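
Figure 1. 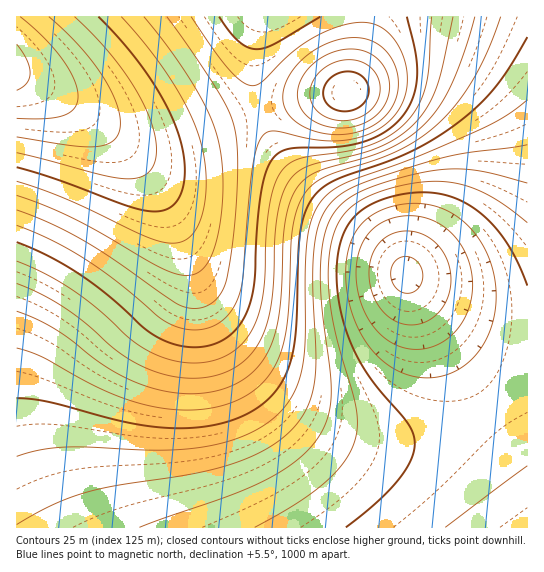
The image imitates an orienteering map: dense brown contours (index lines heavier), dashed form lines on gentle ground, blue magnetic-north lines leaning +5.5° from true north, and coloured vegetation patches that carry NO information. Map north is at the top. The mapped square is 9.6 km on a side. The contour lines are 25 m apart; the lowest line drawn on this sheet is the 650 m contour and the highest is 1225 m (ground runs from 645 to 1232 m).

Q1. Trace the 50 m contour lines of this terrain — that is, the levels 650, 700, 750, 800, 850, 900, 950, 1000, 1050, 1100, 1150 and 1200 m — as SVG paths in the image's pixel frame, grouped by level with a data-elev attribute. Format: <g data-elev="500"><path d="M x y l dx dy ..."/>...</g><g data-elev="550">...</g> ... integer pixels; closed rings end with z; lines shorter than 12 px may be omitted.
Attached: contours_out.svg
<g data-elev="650"><path d="M403 293l-5-3-4-5-3-7 0-7 2-6 4-5 5-3 5 0 7 2 5 5 3 6 1 8-2 7-4 5-7 3z"/></g><g data-elev="700"><path d="M409 349l-11-3-9-5-10-8-8-9-6-12-5-13-4-26 1-12 3-12 4-10 6-8 8-6 9-5 11-3 12-1 12 1 12 4 11 6 10 10 7 10 6 12 4 14 1 13-2 13-4 14-6 12-8 9-10 8-10 5-12 2z"/></g><g data-elev="750"><path d="M346 527l30-24 21-21 13-20 5-17-2-11-5-11-31-36-16-24-10-20-8-21-5-29-1-30 4-24 10-18 8-8 10-7 13-6 15-5 16-2 14-1 14 2 13 4 23 12 20 20 16 24 14 32"/></g><g data-elev="800"><path d="M139 527l90-31 37-16 17-10 15-11 12-11 10-13 8-20 3-24-1-21-9-71 0-45 3-17 4-14 6-10 8-10 15-10 21-8 33-10 28-5 19-1 19 1 50 13"/></g><g data-elev="850"><path d="M17 456l23-6 25-3 90 3 42-2 20-4 18-5 18-7 14-9 12-10 10-11 7-13 5-16 4-31 0-71 2-30 5-23 9-17 10-10 15-8 69-26 72-31 22-12 18-14"/></g><g data-elev="900"><path d="M17 348l26 10 41 23 26 12 23 8 22 6 28 3 26-2 22-5 20-10 11-10 9-10 7-13 5-15 5-34 4-81 5-20 7-16 9-9 9-7 73-26 23-13 19-14 19-20 17-26 15-29 13-33"/></g><g data-elev="950"><path d="M17 283l22 10 23 13 23 16 36 32 14 9 16 7 23 7 23 1 20-3 18-8 11-8 9-10 7-12 5-15 6-32 4-72 5-21 6-15 7-8 10-7 70-18 22-11 16-13 13-16 10-20 6-22 11-50"/></g><g data-elev="1000"><path d="M17 242l33 15 31 18 30 23 34 31 17 11 16 5 16 2 16-2 13-5 10-7 8-10 6-10 4-14 4-21 2-43 3-34 4-23 6-15 8-10 11-4 49-2 27-6 19-8 15-12 7-10 6-10 5-23-1-24-9-37"/><path d="M320 17l-46 27-9 4-8 1-10-2-9-6-9-10-10-14"/></g><g data-elev="1050"><path d="M17 210l33 13 35 18 96 65 10 2 11 0 9-5 7-6 5-8 4-11 7-48 4-59-3-38-4-18-11-20-26-41-27-37"/><path d="M328 134l21 0 18-5 16-11 10-13 5-18-2-18-9-16-13-11-11-4-10 0-12 1-14 4-12 6-11 9-9 9-7 11-4 11-1 9 1 8 4 8 7 7 10 6z"/></g><g data-elev="1100"><path d="M17 181l49 18 72 34 21 8 12 2 10-1 8-4 6-8 8-19 3-25-2-28-6-25-12-27-17-29-22-31-26-29"/><path d="M341 121l13-2 12-5 8-8 5-9 1-11-3-11-8-9-10-5-14-1-15 4-12 10-7 12-1 13 6 11 11 8z"/></g><g data-elev="1150"><path d="M17 153l82 21 23 5 11 0 9-3 7-4 5-7 2-12-1-16-5-19-10-20-12-20-15-21-18-20-20-20"/></g><g data-elev="1200"><path d="M17 118l29 1 18-4 10-6 3-6 1-6-4-18-12-20-18-21-24-21"/></g>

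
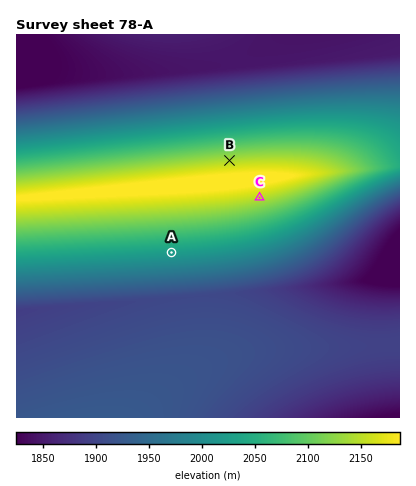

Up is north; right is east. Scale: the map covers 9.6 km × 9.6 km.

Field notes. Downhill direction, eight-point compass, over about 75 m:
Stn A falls S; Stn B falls N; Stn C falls S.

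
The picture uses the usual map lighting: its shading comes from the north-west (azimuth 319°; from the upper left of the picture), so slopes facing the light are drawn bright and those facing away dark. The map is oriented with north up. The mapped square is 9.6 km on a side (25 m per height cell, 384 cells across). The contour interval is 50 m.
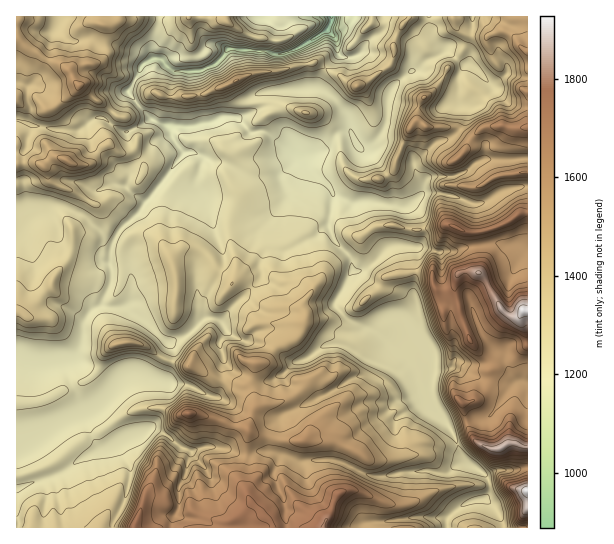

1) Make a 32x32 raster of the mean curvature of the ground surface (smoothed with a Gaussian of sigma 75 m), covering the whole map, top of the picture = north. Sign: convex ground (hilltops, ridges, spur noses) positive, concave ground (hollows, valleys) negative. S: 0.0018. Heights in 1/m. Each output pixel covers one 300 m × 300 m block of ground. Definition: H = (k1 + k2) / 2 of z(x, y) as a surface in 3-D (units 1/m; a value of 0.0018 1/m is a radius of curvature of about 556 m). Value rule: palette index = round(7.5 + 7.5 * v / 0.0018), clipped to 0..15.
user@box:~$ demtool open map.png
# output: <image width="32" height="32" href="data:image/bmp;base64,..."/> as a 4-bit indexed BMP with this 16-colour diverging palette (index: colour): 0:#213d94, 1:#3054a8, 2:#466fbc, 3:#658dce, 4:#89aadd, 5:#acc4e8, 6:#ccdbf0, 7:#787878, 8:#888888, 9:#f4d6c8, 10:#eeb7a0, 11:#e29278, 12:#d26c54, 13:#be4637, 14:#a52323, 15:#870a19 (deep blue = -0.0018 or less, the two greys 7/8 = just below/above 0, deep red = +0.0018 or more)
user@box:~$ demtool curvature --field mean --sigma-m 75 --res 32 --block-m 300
<image width="32" height="32" href="data:image/bmp;base64,Qk12AgAAAAAAAHYAAAAoAAAAIAAAACAAAAABAAQAAAAAAAACAAATCwAAEwsAABAAAAAAAAAAlD0hAKhUMAC8b0YAzo1lAN2qiQDoxKwA8NvMAHh4eACIiIgAyNb0AKC37gB4kuIAVGzSADdGvgAjI6UAGQqHAHeHiE9leHl5d4xEQ0VHuBt5iIkrmnhnqVp6hr3ccjMtVneIZ9lKaLhoS/2Yi+3E75hmd4ToSXuJdmhRMiI0ICFnmGZk2zWFZURTbbqrkz3Id3mXZVRWRbicuqh2m5H87Hd3eYYZysu2V6iIZZcjkoSYd3aMyf1zmYVal3ZlHLZ3iJiHZmJQOJeJdIqoZl+YZ3d4l2dSnKeHOsuYh3dJeHZ3dmkziexY7XAqpFd3NWh3Vmdd/7I9SCabVFh3dUj1SIm3WXU5VIO4ibZ2eHLZhYuphmdmbKR1mImma1Vi6jfdiJd3hmqVqFh4tUzIRNksWoe2h4dplmuGiKtFq2qdnSV2mHaHenaJh3d6dViJi8tXd3l2h4qZaGd2d0pUMDI0Vnhrh1mYh2h3eIWsq8fv7ZV3d1l0h3d5d3iHdohC+0W+ZUiqplh3aIh3h2Q0UoAiOVimNVpnh3mIeHaL6YOb7VOdjtdXppd3iHd3xm5VqBacaMtpqXhWiZhndpVKZY21ZXhUW0mVmZl3ZWd3dOllx5o3dTPJJEM0amjYZ5Pdh1zbiqhtZJrKZnibp0aDjSRERmZe1CX7zP9CM0SvYoy1lT92jIiicgA8//2ZqNozuFVXi5irdjarQQAD20NdSFc7S6ZVVoVolzXP+AR6XFhmfXuYWKvMd9nfVFngqKbXflmY"/>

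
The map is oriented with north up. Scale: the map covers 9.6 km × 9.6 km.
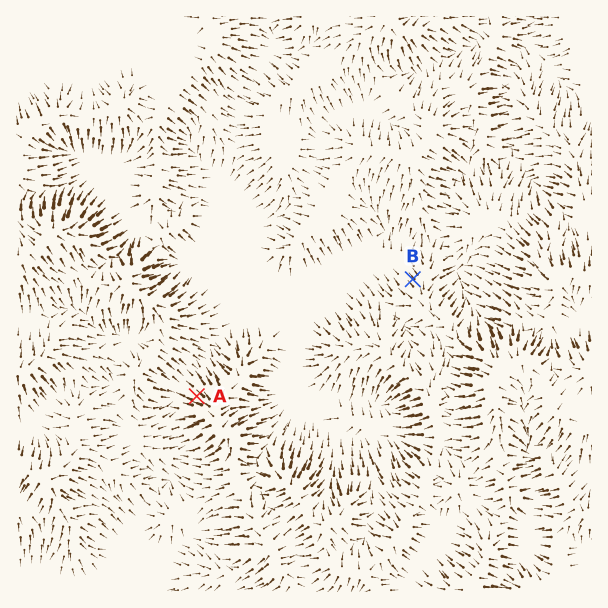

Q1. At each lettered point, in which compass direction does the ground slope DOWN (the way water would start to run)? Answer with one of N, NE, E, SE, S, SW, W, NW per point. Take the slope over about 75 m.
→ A NW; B NW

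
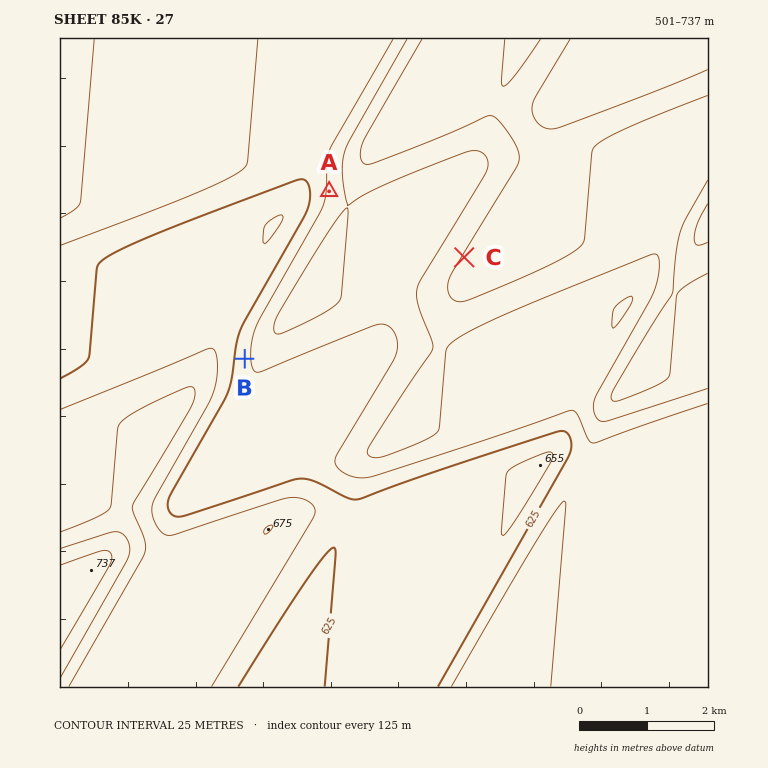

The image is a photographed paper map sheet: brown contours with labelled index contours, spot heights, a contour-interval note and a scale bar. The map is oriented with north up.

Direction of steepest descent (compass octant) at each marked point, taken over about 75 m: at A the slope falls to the E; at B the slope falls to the E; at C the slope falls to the SE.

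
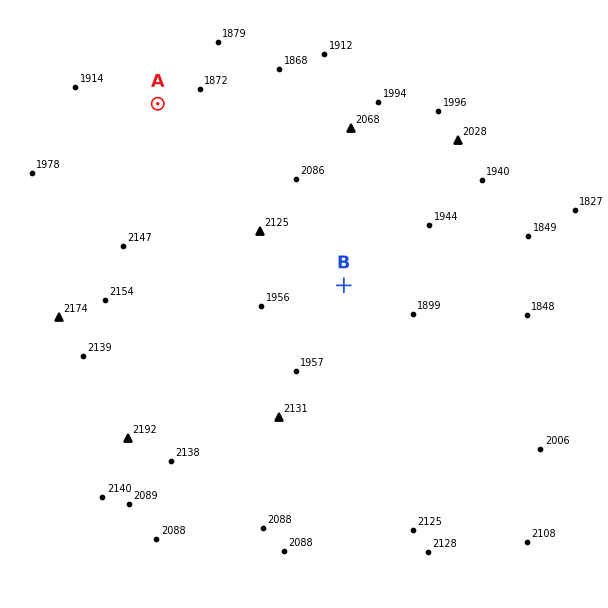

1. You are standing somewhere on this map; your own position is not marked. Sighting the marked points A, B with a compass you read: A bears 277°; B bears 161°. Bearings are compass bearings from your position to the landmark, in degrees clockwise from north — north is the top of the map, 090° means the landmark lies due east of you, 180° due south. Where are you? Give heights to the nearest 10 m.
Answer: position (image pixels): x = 287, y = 120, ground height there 1980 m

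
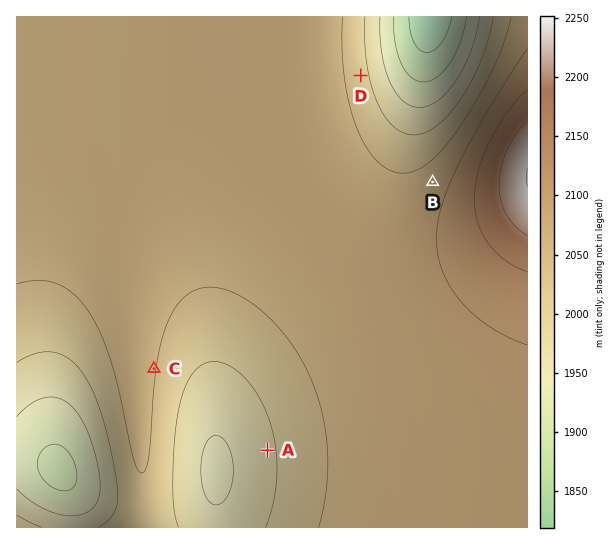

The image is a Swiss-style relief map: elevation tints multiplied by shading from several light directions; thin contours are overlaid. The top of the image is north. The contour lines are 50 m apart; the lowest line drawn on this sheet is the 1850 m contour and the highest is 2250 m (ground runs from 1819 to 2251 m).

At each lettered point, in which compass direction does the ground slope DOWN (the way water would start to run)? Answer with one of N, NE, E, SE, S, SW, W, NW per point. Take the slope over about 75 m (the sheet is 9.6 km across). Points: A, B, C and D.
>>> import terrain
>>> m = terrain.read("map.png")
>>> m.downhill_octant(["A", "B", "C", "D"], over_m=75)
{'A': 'W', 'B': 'NW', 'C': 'E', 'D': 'E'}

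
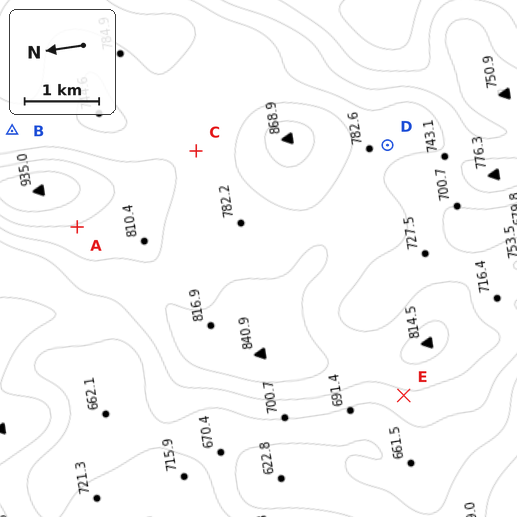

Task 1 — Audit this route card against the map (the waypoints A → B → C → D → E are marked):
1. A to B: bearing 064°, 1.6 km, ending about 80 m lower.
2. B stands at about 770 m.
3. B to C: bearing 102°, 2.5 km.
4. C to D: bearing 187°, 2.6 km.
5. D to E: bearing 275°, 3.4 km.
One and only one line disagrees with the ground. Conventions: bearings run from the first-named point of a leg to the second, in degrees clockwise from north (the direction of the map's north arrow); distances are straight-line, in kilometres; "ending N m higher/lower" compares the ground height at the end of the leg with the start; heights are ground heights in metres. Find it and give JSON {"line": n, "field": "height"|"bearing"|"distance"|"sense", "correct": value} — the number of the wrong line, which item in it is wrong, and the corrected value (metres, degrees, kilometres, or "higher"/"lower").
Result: {"line": 3, "field": "bearing", "correct": 195}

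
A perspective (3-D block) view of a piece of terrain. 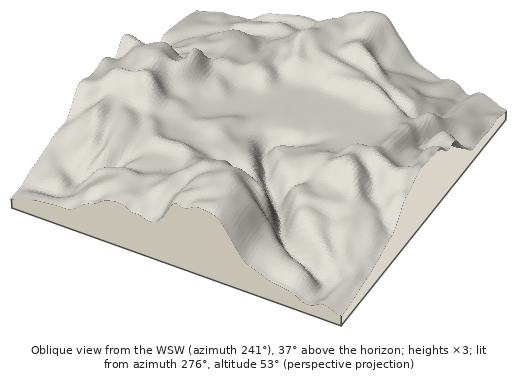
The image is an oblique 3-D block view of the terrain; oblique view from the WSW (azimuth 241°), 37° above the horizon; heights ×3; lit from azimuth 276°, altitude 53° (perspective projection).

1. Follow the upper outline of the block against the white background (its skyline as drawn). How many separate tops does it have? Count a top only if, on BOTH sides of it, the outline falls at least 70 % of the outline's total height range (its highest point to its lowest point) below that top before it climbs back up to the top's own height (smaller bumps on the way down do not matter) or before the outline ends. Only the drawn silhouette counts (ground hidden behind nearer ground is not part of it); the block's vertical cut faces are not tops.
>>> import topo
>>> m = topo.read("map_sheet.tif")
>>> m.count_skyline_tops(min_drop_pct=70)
0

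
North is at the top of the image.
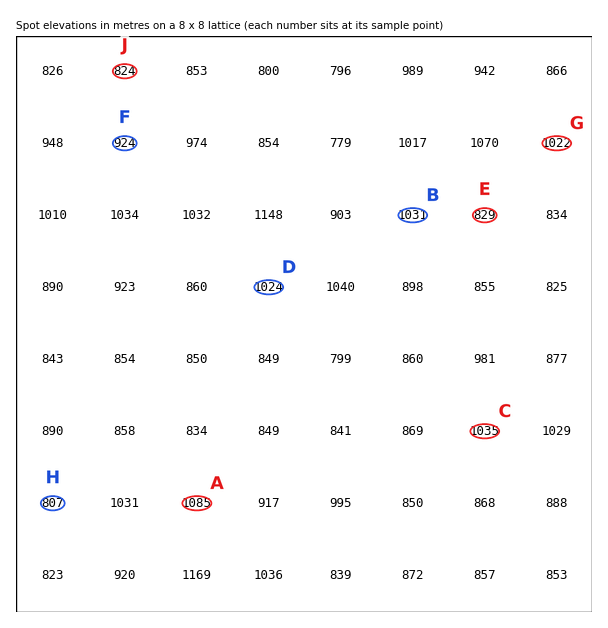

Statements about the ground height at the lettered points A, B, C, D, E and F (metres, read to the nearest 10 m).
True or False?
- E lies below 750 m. False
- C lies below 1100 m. True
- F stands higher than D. False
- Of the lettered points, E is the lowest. True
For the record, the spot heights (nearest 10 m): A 1090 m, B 1030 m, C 1030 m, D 1020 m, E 830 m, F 920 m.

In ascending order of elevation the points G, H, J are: H J G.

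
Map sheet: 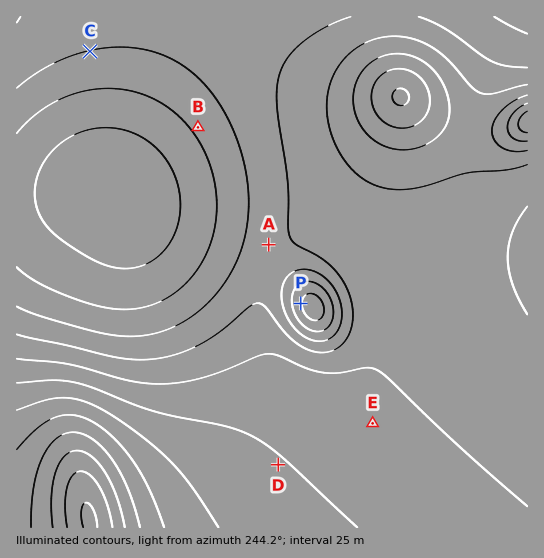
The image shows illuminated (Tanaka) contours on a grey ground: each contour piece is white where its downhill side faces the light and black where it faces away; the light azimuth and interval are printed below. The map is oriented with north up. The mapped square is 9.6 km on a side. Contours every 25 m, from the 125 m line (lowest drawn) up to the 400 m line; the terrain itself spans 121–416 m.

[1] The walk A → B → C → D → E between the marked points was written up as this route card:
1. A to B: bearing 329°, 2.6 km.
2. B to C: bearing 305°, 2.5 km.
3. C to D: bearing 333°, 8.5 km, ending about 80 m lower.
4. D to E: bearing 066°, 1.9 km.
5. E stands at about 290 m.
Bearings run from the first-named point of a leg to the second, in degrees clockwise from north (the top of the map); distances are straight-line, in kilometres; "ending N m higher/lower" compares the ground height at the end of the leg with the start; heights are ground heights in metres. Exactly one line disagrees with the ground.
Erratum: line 3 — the bearing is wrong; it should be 156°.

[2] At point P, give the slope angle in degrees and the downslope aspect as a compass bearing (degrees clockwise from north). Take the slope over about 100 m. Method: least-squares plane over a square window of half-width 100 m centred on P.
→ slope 7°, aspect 270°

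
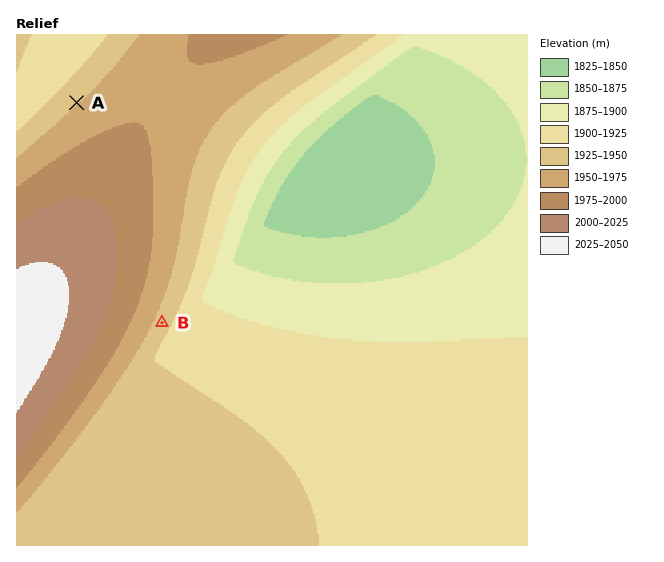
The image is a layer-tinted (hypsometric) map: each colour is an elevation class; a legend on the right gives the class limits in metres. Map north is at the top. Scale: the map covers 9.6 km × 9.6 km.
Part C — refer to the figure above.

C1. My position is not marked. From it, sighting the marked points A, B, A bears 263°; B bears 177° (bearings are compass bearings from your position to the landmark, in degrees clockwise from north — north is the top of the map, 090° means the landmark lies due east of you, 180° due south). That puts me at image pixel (150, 94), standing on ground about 1970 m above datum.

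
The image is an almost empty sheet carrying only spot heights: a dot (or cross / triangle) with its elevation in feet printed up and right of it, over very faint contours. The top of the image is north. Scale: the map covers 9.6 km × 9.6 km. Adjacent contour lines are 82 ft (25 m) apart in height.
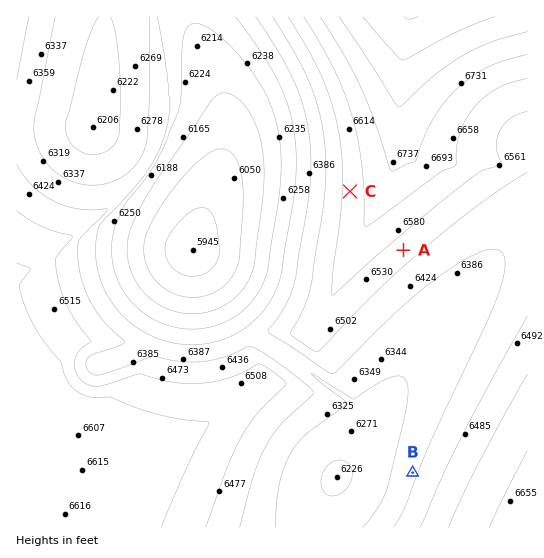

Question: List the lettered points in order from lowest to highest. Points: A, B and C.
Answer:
B A C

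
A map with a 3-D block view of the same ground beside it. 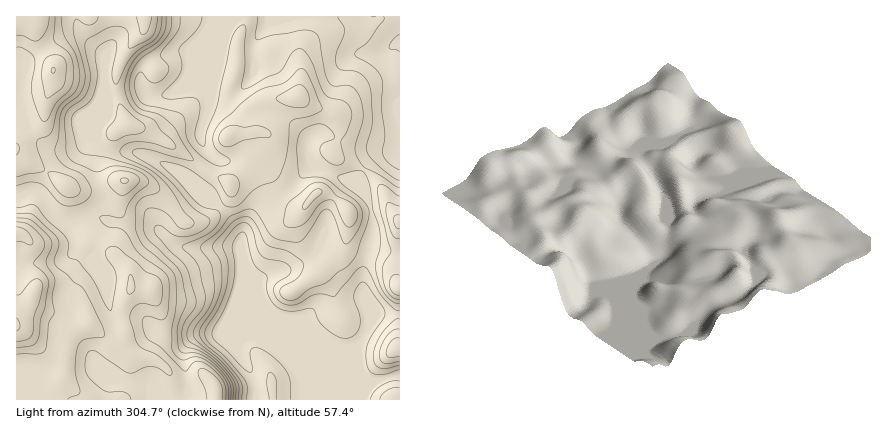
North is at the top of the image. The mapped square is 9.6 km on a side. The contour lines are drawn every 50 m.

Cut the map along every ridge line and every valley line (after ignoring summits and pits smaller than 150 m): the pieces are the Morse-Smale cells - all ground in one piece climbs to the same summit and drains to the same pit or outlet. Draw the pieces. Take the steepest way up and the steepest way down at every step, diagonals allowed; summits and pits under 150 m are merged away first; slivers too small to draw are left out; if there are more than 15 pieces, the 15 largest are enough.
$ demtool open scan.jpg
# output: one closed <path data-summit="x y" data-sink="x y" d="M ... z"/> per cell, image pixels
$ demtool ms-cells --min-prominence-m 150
<path data-summit="16 326" data-sink="400 42" d="M400 16l-285 0 0 22-11 22-2 62-4 10 0 8 12 9 34 6 44 21 28 28-18-6-14 13-16 11-6 11-10-7-38-3-14-6-32 4-10-5-20-23-8-1-14 5 0 203 384 0 0-86-22 0-8 11-5-21-2-34 9-34 1-14-7-32-6-14 6-10 8-9 26-7z"/><path data-summit="54 70" data-sink="400 42" d="M114 16l-98 0 0 180 14-4 8 1 20 23 10 5 32-4 14 6 38 3 10 7 6-11 16-11 14-13 18 6-28-28-44-21-34-6-12-9 0-8 4-10 2-62 11-22z"/><path data-summit="400 222" data-sink="400 42" d="M400 150l-22 5-12 11-6 10 11 32 2 14-1 14-9 34 0 20 7 35 8-11 22 0z"/>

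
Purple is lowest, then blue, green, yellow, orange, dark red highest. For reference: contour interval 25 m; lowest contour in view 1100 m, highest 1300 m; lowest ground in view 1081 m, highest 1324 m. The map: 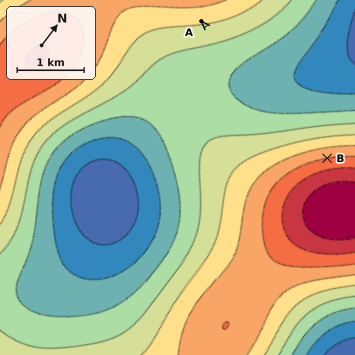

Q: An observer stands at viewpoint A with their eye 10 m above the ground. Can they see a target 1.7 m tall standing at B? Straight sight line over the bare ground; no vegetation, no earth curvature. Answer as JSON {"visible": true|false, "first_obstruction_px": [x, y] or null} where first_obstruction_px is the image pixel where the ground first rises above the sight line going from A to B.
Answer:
{"visible": true, "first_obstruction_px": null}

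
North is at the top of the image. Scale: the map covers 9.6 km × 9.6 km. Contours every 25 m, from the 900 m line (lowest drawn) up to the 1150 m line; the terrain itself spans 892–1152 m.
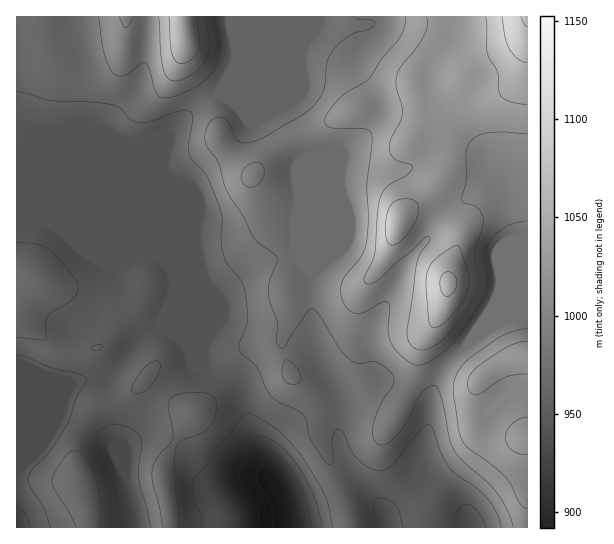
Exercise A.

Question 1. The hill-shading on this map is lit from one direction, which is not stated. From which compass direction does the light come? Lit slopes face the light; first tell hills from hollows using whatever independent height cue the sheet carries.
W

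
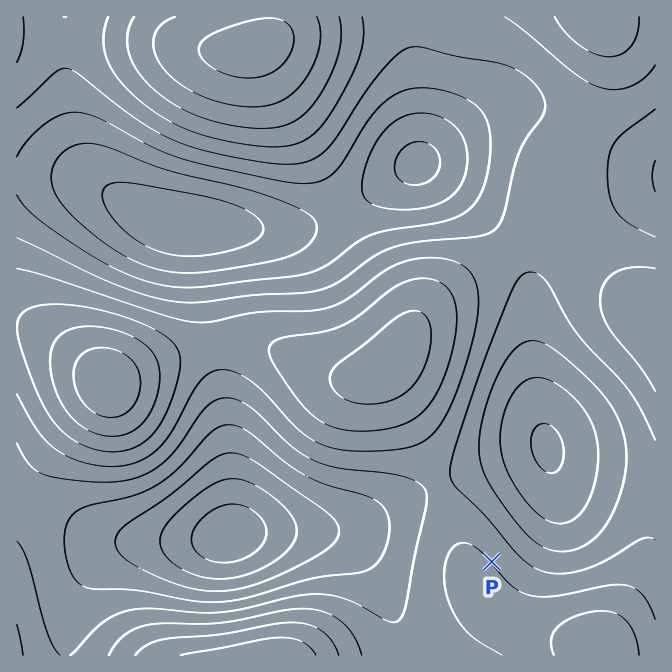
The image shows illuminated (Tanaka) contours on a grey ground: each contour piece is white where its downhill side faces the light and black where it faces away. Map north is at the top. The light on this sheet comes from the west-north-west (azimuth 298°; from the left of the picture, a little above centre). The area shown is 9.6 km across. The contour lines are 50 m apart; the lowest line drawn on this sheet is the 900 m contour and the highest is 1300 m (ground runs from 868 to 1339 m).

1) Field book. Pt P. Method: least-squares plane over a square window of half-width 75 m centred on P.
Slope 6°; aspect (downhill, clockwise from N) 50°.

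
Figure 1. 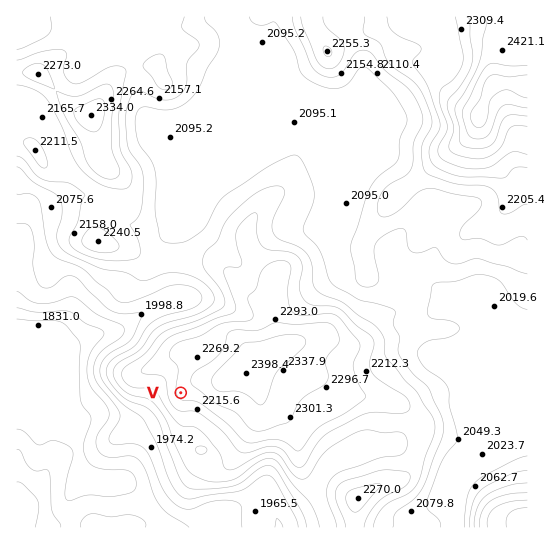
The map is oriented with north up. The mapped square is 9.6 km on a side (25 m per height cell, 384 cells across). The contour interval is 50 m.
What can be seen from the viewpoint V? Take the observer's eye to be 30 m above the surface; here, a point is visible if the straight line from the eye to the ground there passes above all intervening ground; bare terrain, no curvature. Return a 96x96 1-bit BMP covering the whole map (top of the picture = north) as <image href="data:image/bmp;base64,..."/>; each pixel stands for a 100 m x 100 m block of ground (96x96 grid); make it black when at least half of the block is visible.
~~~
<image width="96" height="96" href="data:image/bmp;base64,Qk2+BAAAAAAAAD4AAAAoAAAAYAAAAGAAAAABAAEAAAAAAIAEAAATCwAAEwsAAAIAAAAAAAAA////AAAAAAD////4AAAB/wAAAAD////4AAAADgAAAAD////wAAAADgAAAAD////wAAAADgAAAAD////wAAAABwAAAAD////wAAAABwAAAAD////wAAAAAAAAAAD////+AAAAAAAAAAD/////AAAAAAAAAAD/////gAAAAAAAAAD//////wAAAAAAAAD//////4AAAAAAAAD//////4AAAAAAAAD//P///8AAAAAAAAD/+P///8AAAAAAAAD//P///+AAAAAAAAD//////+AAAAAAAAD///////AAAAAAAAD///////gAAAAAAAD////P//gAAAAAAAD///+H//gAAAAAAAD///+H//wAAAAAAAD//A/H/wgAAAAAAAD/wAf//AAAAAAAAAD+AAf//AAAAAAAAAD4AAf//AAAAAAAAADwAAf//AAAAAAAAADAAAf//AAAAAAAAAAAAAf//gAAAAAAAAAAAAP/AAAAAAAAAAAAAAD/AAAAAAAAAAAAAAA/gAAAAAAAAAAAAAAPgAAAAAAAAAAAAAADgAAAAAAAAAAAAAAAAAAAAAAAAAAAAAAAAAAAAAAAAAAAAAAAAAAAAAAAAAAAAAAAAAAAAAAAAAAAAAAAAAAAAAAAAAAAAAAAAAAAAAAAAAAAAAAAAAAAAAAAAAAAAAAAAAAAAAAAAAD+AAAAAAAAAAAAAAD/AAAAAAAAAAAAAAD/gAAAAAAAAAAAAAD/x8AAAAAAAAAAAAD//+AAAAAAAAAAAAD///AAAAAAAAAAAAD///wAAAAAAAAAAAD///4AAAAAAAAAAADP//8AAAAAAAAAAACH//8AAAAAAAAAAACD//8AAAAAAAAAAACAD/8AAAAAAAAAAACAAAMAAIAAAAAAAACAAAMAAMAAAAAAAADAAAcAAGAAAAAAAADAAA8AAAAAAAAAAADAAA8AAAAAAAAAAADAAB+AAAAAAAAAAACAAD+AAAAAAAAAAACAAH+AAAAAAAAAAACAAP+AAAAAAAAAAACAAf+AAAAAAAAAAAAAA/+AAAAAAAAAAAAAB/+AAAAAAAAAAAAYD/+AAAAAAAAAAAC8H/CAAAAAAAAAAAD8P4AAAAAAAAAAAAD4OAAAAAAAAAAAAAD4YAAAAAAAAAAAAAD4QAAAAAAAAAAAAACAAMCAAAAAAAAAAAAAMeDAAAAAAAAAAAAAf/DAAAAAAAAAAAAA//HAAAAAAAAAAAAB//HgAAAAAAAAAAADw//gAAAAAAAAAAAHgf/4AAAAAAAAAAAHAP/+AAYAAAAAAAAPAH//AA8AAAAAAAAeAD//gB+AAAAAAAD+AD//wD+AAAAAAAD+AB//4P/AAAAAAAD8AB/x8//AAAAAAAAMAA/w///gAAAAAAAAAAfx///h8AAAAAAAAAAB///z+AAAAAAAAAAD////8AAAAAAAAAAH////4AAAAAAAAAAD////wAAAAAAAAAAAA///gAAAAAAAAAAAA///AAAAAAAAAAAAA///AAAAAAAAAAAAA///AAAAAAAAAAAAA///AAAAAAA="/>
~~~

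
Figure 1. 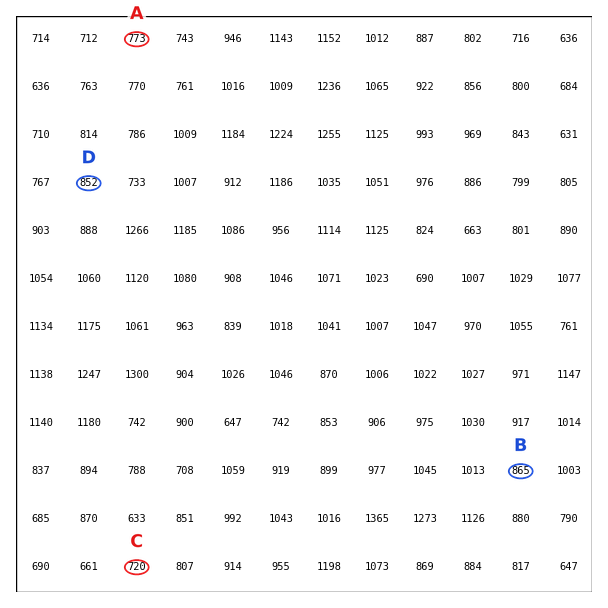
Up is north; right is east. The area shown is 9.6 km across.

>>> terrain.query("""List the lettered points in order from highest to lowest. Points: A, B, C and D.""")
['B', 'D', 'A', 'C']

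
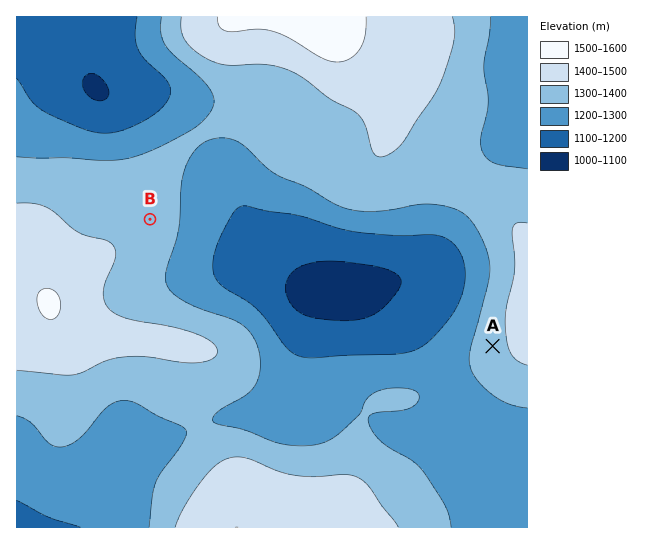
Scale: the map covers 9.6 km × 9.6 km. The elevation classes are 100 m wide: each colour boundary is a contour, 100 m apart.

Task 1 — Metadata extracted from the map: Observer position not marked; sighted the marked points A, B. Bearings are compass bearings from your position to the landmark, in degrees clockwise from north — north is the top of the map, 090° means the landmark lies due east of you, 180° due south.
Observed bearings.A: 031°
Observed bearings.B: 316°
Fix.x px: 408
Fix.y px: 487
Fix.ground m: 1360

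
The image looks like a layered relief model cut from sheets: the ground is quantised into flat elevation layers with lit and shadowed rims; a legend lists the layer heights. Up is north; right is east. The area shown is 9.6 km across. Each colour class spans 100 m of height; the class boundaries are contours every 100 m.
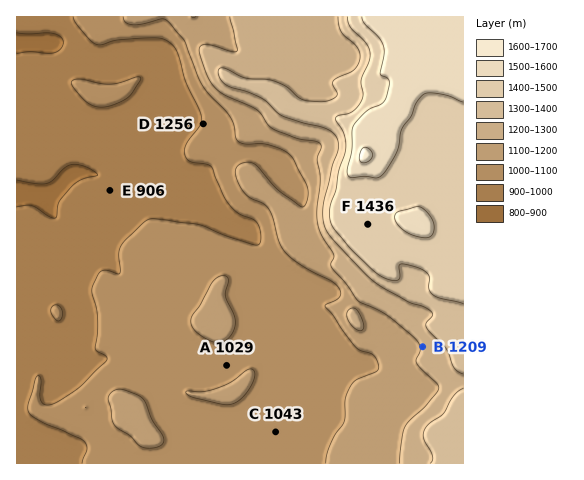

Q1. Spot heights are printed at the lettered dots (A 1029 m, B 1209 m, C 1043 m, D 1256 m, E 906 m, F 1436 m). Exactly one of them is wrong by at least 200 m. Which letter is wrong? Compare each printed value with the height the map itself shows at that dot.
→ D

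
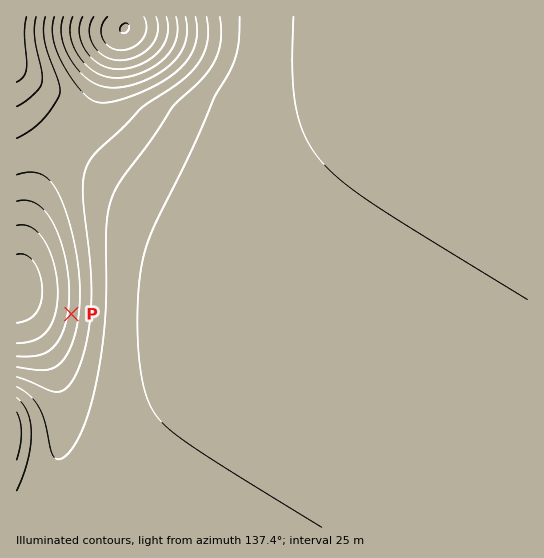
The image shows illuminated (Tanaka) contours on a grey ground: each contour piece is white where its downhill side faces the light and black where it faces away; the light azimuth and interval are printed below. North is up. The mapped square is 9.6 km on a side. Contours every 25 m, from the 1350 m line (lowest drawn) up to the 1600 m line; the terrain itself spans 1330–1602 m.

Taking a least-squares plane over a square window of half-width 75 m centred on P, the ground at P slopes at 7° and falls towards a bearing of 98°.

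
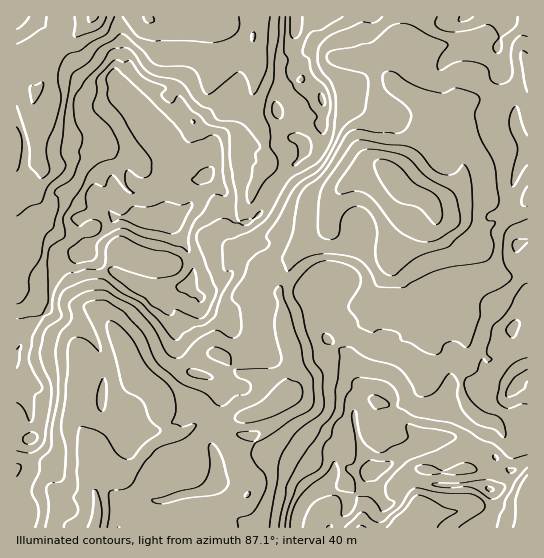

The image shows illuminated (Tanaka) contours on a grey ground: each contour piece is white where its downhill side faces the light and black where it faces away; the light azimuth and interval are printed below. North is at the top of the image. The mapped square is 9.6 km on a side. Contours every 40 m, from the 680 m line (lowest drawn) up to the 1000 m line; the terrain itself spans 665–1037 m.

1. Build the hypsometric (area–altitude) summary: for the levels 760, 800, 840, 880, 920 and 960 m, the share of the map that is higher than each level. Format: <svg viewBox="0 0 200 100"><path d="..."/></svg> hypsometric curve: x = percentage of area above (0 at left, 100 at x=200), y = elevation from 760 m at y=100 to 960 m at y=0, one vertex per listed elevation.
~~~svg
<svg viewBox="0 0 200 100"><path d="M182 100l-39-20-40-20-33-20-30-20-25-20"/></svg>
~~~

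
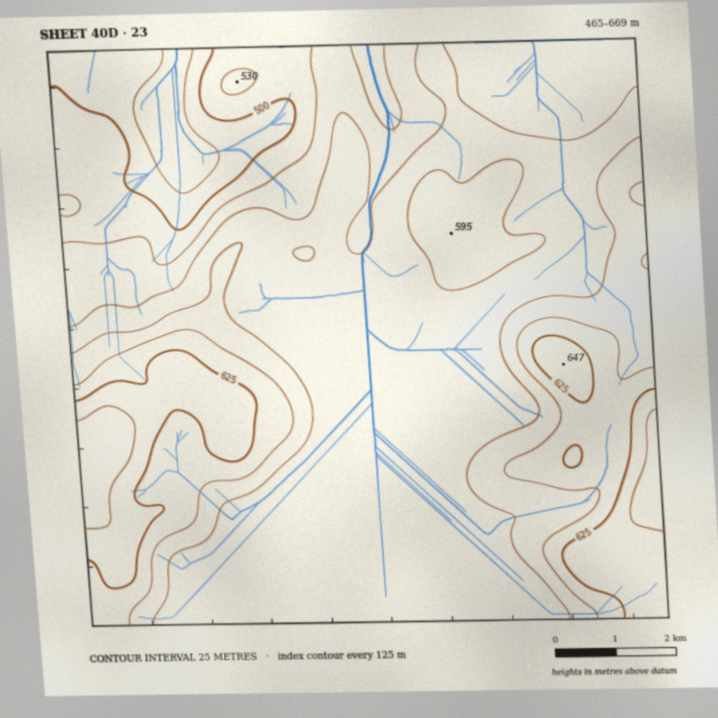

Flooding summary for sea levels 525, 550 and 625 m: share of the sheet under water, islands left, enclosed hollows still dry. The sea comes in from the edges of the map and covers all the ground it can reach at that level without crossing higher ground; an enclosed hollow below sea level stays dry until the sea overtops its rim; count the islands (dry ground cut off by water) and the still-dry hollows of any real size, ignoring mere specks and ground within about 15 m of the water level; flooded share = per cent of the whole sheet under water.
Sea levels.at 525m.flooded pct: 13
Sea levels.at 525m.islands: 0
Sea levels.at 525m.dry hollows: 0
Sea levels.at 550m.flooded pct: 25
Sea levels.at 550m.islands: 0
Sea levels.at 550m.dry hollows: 0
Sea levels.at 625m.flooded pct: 90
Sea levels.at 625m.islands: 1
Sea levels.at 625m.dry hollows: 0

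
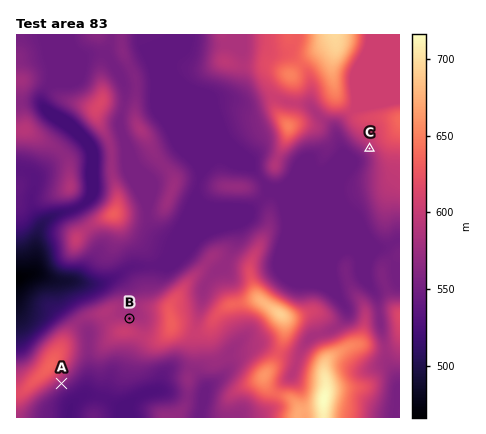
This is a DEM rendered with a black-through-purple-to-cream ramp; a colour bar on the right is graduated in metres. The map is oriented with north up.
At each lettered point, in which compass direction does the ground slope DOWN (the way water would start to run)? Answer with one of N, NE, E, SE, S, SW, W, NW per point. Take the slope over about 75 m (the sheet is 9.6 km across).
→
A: SE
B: N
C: SW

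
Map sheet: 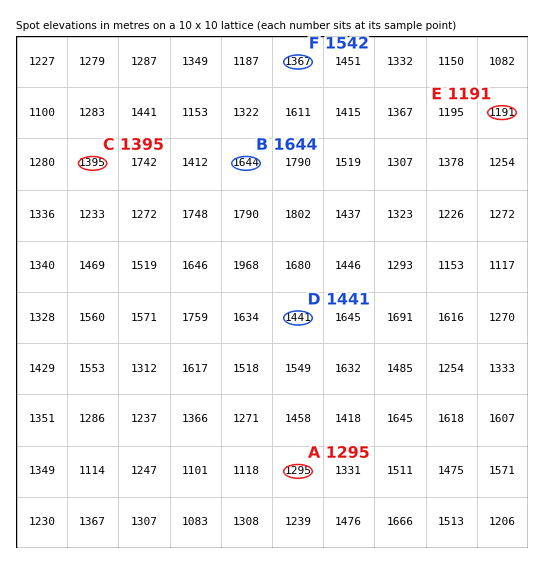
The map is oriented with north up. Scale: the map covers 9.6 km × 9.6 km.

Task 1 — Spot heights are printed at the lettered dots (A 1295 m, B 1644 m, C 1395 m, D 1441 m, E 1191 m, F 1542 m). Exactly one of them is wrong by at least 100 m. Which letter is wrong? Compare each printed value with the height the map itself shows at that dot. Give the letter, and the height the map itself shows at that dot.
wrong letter F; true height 1367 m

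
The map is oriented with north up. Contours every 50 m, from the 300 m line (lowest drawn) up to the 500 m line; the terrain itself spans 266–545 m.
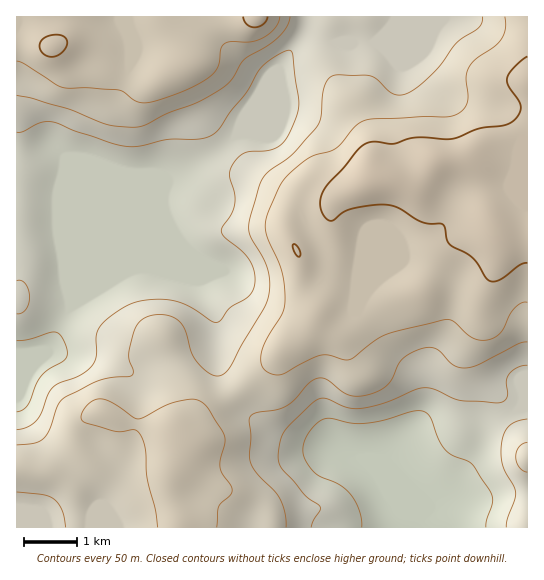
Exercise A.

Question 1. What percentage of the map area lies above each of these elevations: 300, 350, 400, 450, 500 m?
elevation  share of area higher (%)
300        93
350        70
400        53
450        32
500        8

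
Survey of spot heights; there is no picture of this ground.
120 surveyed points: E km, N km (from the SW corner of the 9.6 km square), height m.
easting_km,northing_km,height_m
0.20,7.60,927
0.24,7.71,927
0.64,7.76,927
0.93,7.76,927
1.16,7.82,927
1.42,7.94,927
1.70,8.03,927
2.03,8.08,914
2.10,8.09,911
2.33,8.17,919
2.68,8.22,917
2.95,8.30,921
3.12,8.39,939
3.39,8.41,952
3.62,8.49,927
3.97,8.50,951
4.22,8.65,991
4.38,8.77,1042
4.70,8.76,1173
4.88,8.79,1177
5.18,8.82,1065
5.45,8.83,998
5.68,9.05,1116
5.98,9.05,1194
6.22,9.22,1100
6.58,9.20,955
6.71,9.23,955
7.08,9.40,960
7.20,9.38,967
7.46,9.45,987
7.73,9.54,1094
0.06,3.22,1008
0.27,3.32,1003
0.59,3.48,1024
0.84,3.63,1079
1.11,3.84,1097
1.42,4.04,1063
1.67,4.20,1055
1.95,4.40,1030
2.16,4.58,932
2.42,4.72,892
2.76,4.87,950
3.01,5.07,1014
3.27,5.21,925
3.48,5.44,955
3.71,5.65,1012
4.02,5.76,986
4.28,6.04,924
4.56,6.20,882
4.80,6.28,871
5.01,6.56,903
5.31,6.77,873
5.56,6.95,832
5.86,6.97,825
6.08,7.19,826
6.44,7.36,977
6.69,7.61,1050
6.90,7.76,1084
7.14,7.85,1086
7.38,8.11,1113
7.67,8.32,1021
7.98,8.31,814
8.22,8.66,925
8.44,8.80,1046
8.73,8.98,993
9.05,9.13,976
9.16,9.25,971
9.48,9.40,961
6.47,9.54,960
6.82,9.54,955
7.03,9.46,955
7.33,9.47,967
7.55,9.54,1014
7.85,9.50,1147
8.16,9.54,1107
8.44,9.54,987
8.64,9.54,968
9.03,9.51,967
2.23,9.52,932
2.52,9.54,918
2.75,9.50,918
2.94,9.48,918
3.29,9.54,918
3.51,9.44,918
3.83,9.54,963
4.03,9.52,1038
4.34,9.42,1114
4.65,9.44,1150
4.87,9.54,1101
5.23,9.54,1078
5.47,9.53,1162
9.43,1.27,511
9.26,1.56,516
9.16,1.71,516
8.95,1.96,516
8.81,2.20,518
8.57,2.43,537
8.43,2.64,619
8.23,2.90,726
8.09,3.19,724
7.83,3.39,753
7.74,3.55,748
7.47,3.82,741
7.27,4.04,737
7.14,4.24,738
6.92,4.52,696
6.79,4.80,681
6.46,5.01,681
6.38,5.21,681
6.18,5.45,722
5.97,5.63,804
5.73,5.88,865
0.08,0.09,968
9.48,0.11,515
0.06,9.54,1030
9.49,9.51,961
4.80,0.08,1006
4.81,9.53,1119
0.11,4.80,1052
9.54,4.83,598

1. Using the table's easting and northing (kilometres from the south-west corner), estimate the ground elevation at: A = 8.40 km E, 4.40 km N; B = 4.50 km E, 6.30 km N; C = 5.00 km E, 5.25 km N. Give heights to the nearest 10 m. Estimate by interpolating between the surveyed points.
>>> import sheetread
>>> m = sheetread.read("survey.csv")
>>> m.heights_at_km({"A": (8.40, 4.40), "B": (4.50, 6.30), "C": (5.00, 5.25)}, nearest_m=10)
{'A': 730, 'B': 880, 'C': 900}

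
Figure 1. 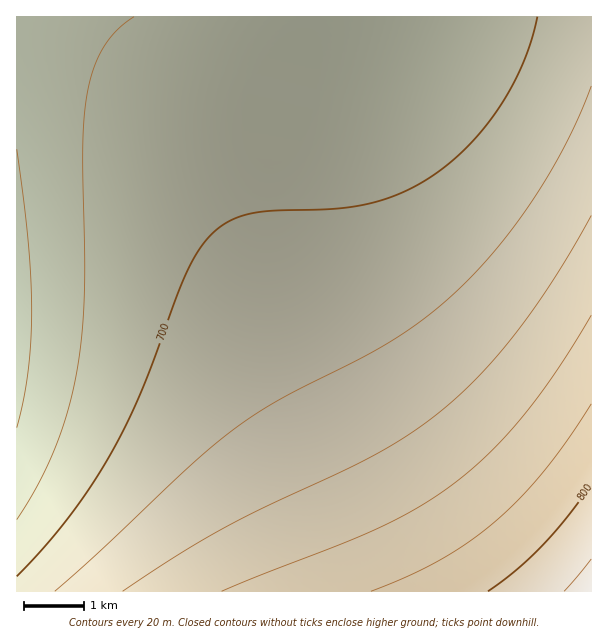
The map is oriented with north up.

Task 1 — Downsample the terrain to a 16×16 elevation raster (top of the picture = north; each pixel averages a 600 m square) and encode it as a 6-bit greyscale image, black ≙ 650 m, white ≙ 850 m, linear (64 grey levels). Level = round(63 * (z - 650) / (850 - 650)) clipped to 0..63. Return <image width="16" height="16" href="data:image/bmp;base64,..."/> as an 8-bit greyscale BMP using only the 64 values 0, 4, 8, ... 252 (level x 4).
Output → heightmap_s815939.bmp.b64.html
<image width="16" height="16" href="data:image/bmp;base64,Qk02BQAAAAAAADYEAAAoAAAAEAAAABAAAAABAAgAAAAAAAABAAATCwAAEwsAAAABAAAAAAAAAAAAAAEBAQACAgIAAwMDAAQEBAAFBQUABgYGAAcHBwAICAgACQkJAAoKCgALCwsADAwMAA0NDQAODg4ADw8PABAQEAAREREAEhISABMTEwAUFBQAFRUVABYWFgAXFxcAGBgYABkZGQAaGhoAGxsbABwcHAAdHR0AHh4eAB8fHwAgICAAISEhACIiIgAjIyMAJCQkACUlJQAmJiYAJycnACgoKAApKSkAKioqACsrKwAsLCwALS0tAC4uLgAvLy8AMDAwADExMQAyMjIAMzMzADQ0NAA1NTUANjY2ADc3NwA4ODgAOTk5ADo6OgA7OzsAPDw8AD09PQA+Pj4APz8/AEBAQABBQUEAQkJCAENDQwBEREQARUVFAEZGRgBHR0cASEhIAElJSQBKSkoAS0tLAExMTABNTU0ATk5OAE9PTwBQUFAAUVFRAFJSUgBTU1MAVFRUAFVVVQBWVlYAV1dXAFhYWABZWVkAWlpaAFtbWwBcXFwAXV1dAF5eXgBfX18AYGBgAGFhYQBiYmIAY2NjAGRkZABlZWUAZmZmAGdnZwBoaGgAaWlpAGpqagBra2sAbGxsAG1tbQBubm4Ab29vAHBwcABxcXEAcnJyAHNzcwB0dHQAdXV1AHZ2dgB3d3cAeHh4AHl5eQB6enoAe3t7AHx8fAB9fX0Afn5+AH9/fwCAgIAAgYGBAIKCggCDg4MAhISEAIWFhQCGhoYAh4eHAIiIiACJiYkAioqKAIuLiwCMjIwAjY2NAI6OjgCPj48AkJCQAJGRkQCSkpIAk5OTAJSUlACVlZUAlpaWAJeXlwCYmJgAmZmZAJqamgCbm5sAnJycAJ2dnQCenp4An5+fAKCgoAChoaEAoqKiAKOjowCkpKQApaWlAKampgCnp6cAqKioAKmpqQCqqqoAq6urAKysrACtra0Arq6uAK+vrwCwsLAAsbGxALKysgCzs7MAtLS0ALW1tQC2trYAt7e3ALi4uAC5ubkAurq6ALu7uwC8vLwAvb29AL6+vgC/v78AwMDAAMHBwQDCwsIAw8PDAMTExADFxcUAxsbGAMfHxwDIyMgAycnJAMrKygDLy8sAzMzMAM3NzQDOzs4Az8/PANDQ0ADR0dEA0tLSANPT0wDU1NQA1dXVANbW1gDX19cA2NjYANnZ2QDa2toA29vbANzc3ADd3d0A3t7eAN/f3wDg4OAA4eHhAOLi4gDj4+MA5OTkAOXl5QDm5uYA5+fnAOjo6ADp6ekA6urqAOvr6wDs7OwA7e3tAO7u7gDv7+8A8PDwAPHx8QDy8vIA8/PzAPT09AD19fUA9vb2APf39wD4+PgA+fn5APr6+gD7+/sA/Pz8AP39/QD+/v4A////AEhYZHB4gIiQlJigqLC8yNQ4SFRgbHR4gISMkJigrLjIKDxIVGBobHR4fISMlKCsvCAwQExUXGRobHR4gIiUoLAYKDhEUFRcYGRobHR8iJSkFCQ0QEhQVFhcYGRsdHyImBAgMDxETFBQVFhcYGh0gJAMIDA4QEhITFBQVFhgbHiEECAsOEBEREhITFBUWGRsfBAgLDg8QERERERITFBcZHQQICw0PDxAQEBAQERMVFxsFCAsNDg8PDw8PDxARExUZBQgLDQ0ODg4ODg4OEBEUFwUICwwNDQ0NDAwNDQ4QEhUGCAoLDAwMDAsLCwwNDxEUBQgJCgsLCwoKCgoLDA4QEw="/>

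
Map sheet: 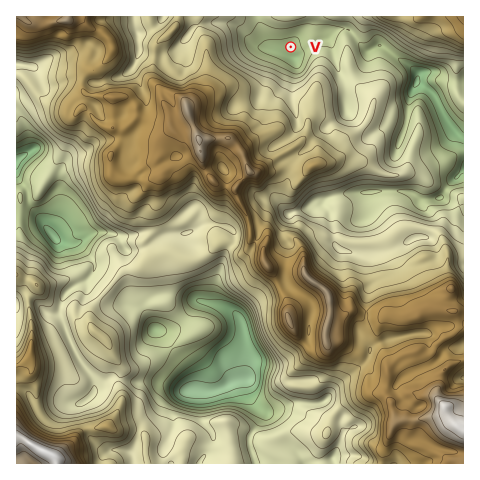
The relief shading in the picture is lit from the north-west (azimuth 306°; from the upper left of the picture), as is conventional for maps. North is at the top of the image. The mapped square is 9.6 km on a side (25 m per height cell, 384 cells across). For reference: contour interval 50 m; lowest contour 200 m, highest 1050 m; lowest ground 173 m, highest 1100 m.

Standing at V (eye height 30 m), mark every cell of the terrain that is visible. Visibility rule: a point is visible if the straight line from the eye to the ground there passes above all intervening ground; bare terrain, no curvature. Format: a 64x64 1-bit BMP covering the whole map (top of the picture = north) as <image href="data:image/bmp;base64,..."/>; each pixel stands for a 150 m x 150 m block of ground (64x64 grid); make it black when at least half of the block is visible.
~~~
<image width="64" height="64" href="data:image/bmp;base64,Qk0+AgAAAAAAAD4AAAAoAAAAQAAAAEAAAAABAAEAAAAAAAACAAATCwAAEwsAAAIAAAAAAAAA////AAAAAAAAAAAAAAAAAAAAAAAAAAAAAAAAAAAAAAAAAAAAAAAAAAAAAAAAAAAAAAAAAAAAAAAAAAAAAAAAAAAAAAAAAAAAAAAAAAAAAAAAAAAAAAAAAAAAAAAAAAAAAAAAAAAAAAAAAAAAAAAAAAAAAAAAAAAAAAAAAAAAAAAAAAAAAAAAAAAAAAAAAAAAAAAAAAAAAAAAAAAAAAAAAAAAAAAAAAAAAAAAAAAAAAAAAAAAAAAAAAAAAAAAAAAAAAAAAAAAAAAAAAAAAAAAAAAAAAAAAAAAAAAAAAAAAAAAAAAAAAAAAAAAAAAAAAAAAAAAAAAAAAAAAAAAAAAAAAAAAAAAAAAAAAAAAAAAAAAAAAAAAAAAAAAAAAAAAAAAAAAAAAAAAAAAAAAAAAAAAAAAAAAAAAAAAAAAAAAAAAAAAAAAAAAAAAAAAAAAAAAAAAAAAAAAAAAAAAAAAAAAAAAAAAAAAAAAAAAAAAAAAAAAAAAAAAAAAAAAAAAAAAAAAAAAAAAAAAAAAAAAAAAAAAAAAAAAAAAAAAAAAAAAAAAAAAAAAAAAAAAAAAAAAAAAAAAAAAfAAAAAAAAA7+AAAAAAAAP/4AAAAAAAB//gAAAAAAAP/+AAAAAAAA//8AAAAAAAD//yAAMAAAAP/8YB7wAAAA//wgP/AAAAB//g38cAAAE/z//8wQ=="/>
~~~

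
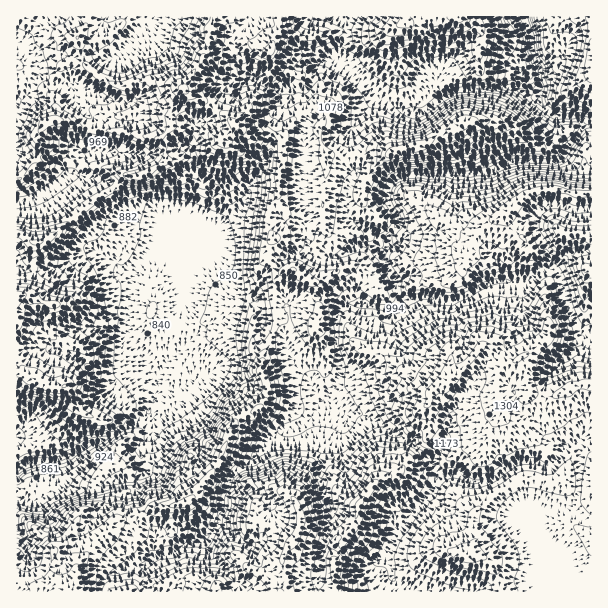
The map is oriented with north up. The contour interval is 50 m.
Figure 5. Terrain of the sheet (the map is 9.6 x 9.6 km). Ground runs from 500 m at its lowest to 1620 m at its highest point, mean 1100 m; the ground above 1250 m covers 20.8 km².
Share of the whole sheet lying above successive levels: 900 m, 82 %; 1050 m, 61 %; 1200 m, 33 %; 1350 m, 8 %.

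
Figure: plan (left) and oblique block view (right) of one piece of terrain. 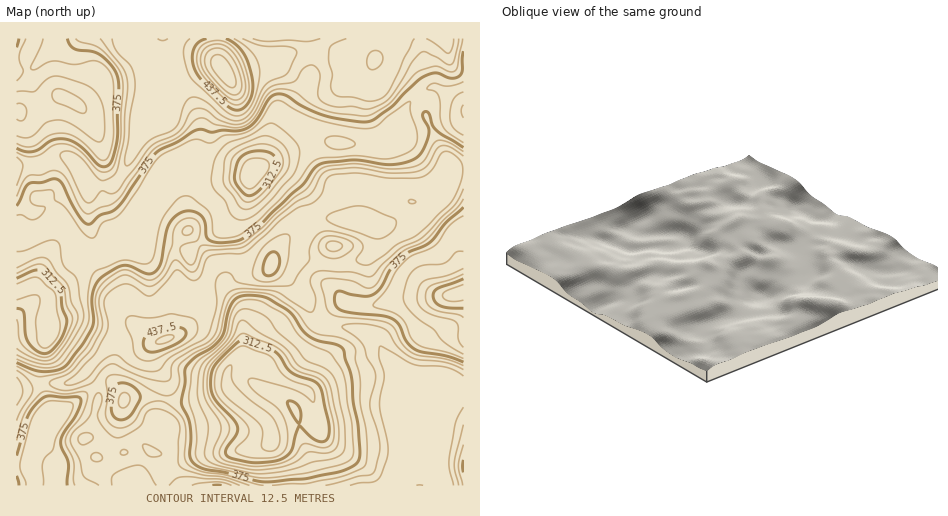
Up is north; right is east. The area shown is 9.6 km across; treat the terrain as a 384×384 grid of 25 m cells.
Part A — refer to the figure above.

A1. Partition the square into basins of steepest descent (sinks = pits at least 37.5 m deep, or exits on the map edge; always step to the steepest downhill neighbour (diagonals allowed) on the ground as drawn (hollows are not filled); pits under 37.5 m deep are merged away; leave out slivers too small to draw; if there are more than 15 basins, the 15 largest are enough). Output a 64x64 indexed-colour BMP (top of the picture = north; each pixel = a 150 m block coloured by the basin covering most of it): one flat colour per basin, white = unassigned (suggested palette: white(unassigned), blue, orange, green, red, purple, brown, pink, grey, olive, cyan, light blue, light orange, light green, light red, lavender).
<image width="64" height="64" href="data:image/bmp;base64,Qk12CAAAAAAAAHYAAAAoAAAAQAAAAEAAAAABAAQAAAAAAAAIAAATCwAAEwsAABAAAAAAAAAA////ALR3HwAOf/8ALKAsACgn1gC9Z5QAS1aMAMJ34wB/f38AIr28AM++FwDox64AeLv/AIrfmACWmP8A1bDFAGZmZmZmZmZiIiIiIiIiIiIiIiIiIiIiIiIiIiIiIid3ZmZmZmZmYiIiIiIiIiIiIiIiIiIiIiIiIiIiIiIid3dmZmZmZmIiIiIiIiIiIiIiIiIiIiIiIiIiIiIiInd3d2ZmZmZmIiIiIiIiIiIiIiIiIiIiIiIiIiIiIid3d3d3ZmZmZmYiIiIiIiIiIiIiIiIiIiIiIiIiIiIiInd3d3dmZmZmYiIiIiIiIiIiIiIiIiIiIiIiIiIiIiInd3d3d2ZmZmZmIiIiIiIiIiIiIiIiIiIiIiIiIiIiIid3d3d3ZmZmZmZiIiIiIiIiIiIiIiIiIiIiIiIiIiIiJ3d3d3dmZmZmZmIiIiIiIiIiIiIiIiIiIiIiIiIiIiInd3d3d2ZmZmZmYiIiIiIiIiIiIiIiIiIiIiIiIiIiIid3d3d3ZmZmZmZiIiIiIiIiIiIiIiIiIiIiIiIiIiIid3d3d3dmZmZmZmIiIiIiIiIiIiIiIiIiIiIiIiIiIiJ3d3d3d2ZmZmZmZiIiIiIiIiIiIiIiIiIiIiIiIiIiIid3d3d3ZmZmZmZmIiIiIiIiIiIiIiIiIiIiIiIiIiIiJ3d3d3NVVWZmZmIiIiIiIiIiIiIiIiIiIiIiIiIiIiIid3d3c1VVVVVWIiIiIiIiIiIiIiIiIiIiIiIiIiIiIiMzMzMzVVVVVVUiIiIiIiIiIiIiIiIiIiIiIiIiIiIiIzMzMzNVVVVVVVIiIiIiIiIiIiIiIiIiIiIiIiIiIiIzMzMzM1VVVVVVVSIiIiIiIiIiIiIiIiIiIiIiIiIiIzMzMzMzVVVVVVVVUiIiIiIiIiIiIiIiIiIiIiIiIiIzMzMzMzNVVVVVVVVVIiIiIiIiIiIiIiIiIiIiIiIiIjMzMzMzM1VVVVVVVVVSIhEREiIiIiIiIiIiIiIiIiIjMzMzMzMzVVVVVVVVVVUhERERIiIiIiIiIiIiIiIiMzMzMzMzMzNVVVVVVVVVVVERERESIiIiIiIiIiIjMzMzMzMzMzMzM1VVVVVVVVVVEREREREiIiIiIiIiIiMzMzMzMzMzMzMzVVVVVVVVVVERERERERIiIiIiIiIiMzMzMzMzMzMzMzNVVVVVVVVVUREREREREiIiIiIiIiMzMzMzMzMzMzMzM1VVVVVVVVURERERERESIiIiIiIiIzMzMzMzMzMzMzMzVVVVVVVVVRERERERERIiIiIiIiIzMzMzMzMzMzMzMzNVVVVVVVVREREREREREiIiIiIiIzMzMzMzMzMzMzMzM1VVVVVVVRERERERERERIiIiIiMzMzMzMzMzMzMzMzMzVVVVVVVVEREREREREREiIhERMzMzMzMzMzMzMzMzMzNVVVVVVVERERERERERERERERETMzIiIiIiMzMzMzMzM1VVVVVVURERERERERERERERERIiIiIiIiIjMzMzMzMzVVVVVVVRERERERERERERERERESIiIiIiIiIzMzMzMzNVVVVVVVEREREREREREREREREREiIiIiIiIjMzMzMzM1VVVVVVURERERERERERERERERERIiIiIiIjMzMzMzMzVVVVVVURERERERERERERERERERESIiIiIhETMzMzMzNVVVVVVRERERERERERERERERERERERERERERETMzMzM1URVVVVEREREREREREREREREREREREREREREREzMzMzEREVVVURERERERERERERERERERERERERERERETEzMzMREREVVREREREREREREREREREREREREREREREREREzMxEREREVERERERERERERERERERERERERERERERERERMzERERERFERBEREREREREREREREREREREREREREREREzMREREREUREQRERERERERERERERERERERERERERERERMxEREREUREREERERERERERERERERERERERERERERERERREQREUREREQRERERERERERERERERERERERERERERERFERERERERERBEREREREREREREREREREREREREREREREUREREREREREQRERERERERERERERERERERERERERERERRERERERERERBERERERERERERERERERERERERERERERFEREREREREREQREREREREREREREREREREREREREREREURERERERERERBERERERERERERERERERERERERERERERREREREREREREQRERERERERERERERERERERERERERERFERERERERERERBEREREREREREREREREREREREREREREUREREREREREREQRERERERERERERERERERERERERERERRERERERERERERCERERERERERERERERERERERERERERFEREREREREREREIhEREREREREREREREREREREREREREUREREREREREREQiIRERERERERERERERERERERERERERREREREREREREQiIiERERERERERERERERERERERERERFEREREREREREQiIiIiEREiIREREREREREREREREREREUREREREREREQiIiIiIiIiIiIhERERERERIhERERERERREREREREREQiIiIiIiIiIiIiIhERERESIiIRERERERFEREREREREQiIiIiIiIiIiIiIiIiIRIiIiIiEREREREURERERERERCIiIiIiIiIiIiIiIiIiIiIiIiIRERERER"/>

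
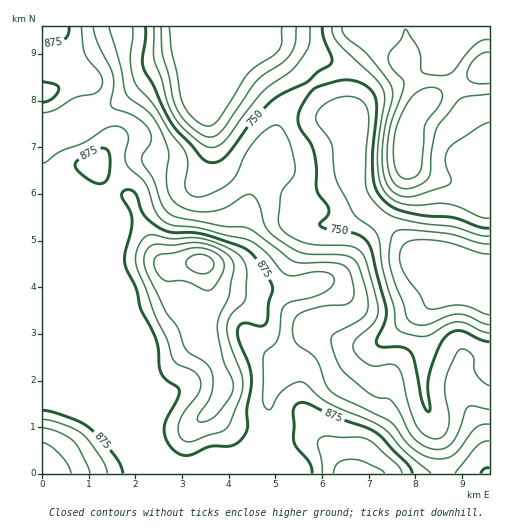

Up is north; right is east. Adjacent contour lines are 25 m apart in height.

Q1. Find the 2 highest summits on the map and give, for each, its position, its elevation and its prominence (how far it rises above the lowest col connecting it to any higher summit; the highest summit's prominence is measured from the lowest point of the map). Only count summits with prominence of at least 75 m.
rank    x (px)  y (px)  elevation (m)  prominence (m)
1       201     263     988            332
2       408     147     875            124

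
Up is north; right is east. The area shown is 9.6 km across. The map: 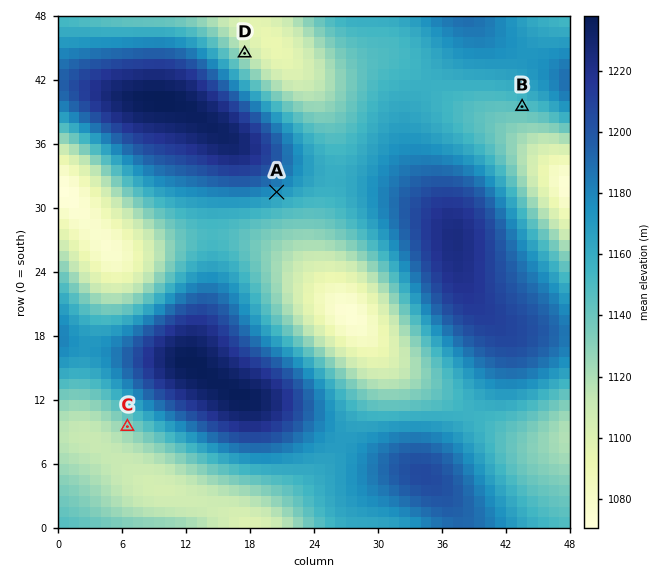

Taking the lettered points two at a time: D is lower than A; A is higher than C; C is lower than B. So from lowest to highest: D C B A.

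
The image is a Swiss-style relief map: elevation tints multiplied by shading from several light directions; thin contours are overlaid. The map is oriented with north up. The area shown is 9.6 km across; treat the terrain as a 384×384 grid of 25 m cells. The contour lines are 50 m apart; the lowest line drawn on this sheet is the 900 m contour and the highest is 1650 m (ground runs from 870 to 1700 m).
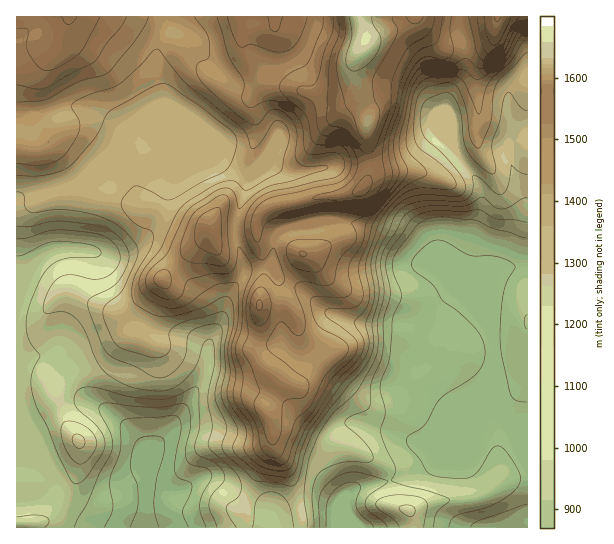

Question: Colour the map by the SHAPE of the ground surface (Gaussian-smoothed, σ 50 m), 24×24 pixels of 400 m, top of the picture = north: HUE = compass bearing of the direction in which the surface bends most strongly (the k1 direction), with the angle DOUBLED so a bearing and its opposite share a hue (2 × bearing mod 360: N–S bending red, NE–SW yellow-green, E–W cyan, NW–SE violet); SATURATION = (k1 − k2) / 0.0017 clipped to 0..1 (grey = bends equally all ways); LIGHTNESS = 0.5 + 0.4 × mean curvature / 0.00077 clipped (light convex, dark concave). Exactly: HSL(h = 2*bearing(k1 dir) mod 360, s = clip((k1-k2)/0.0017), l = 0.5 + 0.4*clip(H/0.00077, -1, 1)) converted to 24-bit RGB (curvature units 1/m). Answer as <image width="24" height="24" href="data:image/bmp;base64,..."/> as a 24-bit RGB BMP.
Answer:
<image width="24" height="24" href="data:image/bmp;base64,Qk32BgAAAAAAADYAAAAoAAAAGAAAABgAAAABABgAAAAAAMAGAAATCwAAEwsAAAAAAAAAAAAAgoffsn7FnXZ8cYeEfZOTYV2PUleOeoqcckiWmLuAprSPYm+MWUt38fjOGxVkf1GGqCBjL95X0e+wfE2Sg0FIhG84T3c5Un5Wd4ZjaoJku21qWKJaa4+PemGOT2KLhpNaOXWcxbKnvE5ggk04ZXs2w+5mUCVaHFdZSOiqceSzzX2gwlbikHfYsovcwZfUVmWqj3iBdF5/w1VCsMhdQXNWUlt+SlGFw2WBP2clWUkXfEEl0UIwku5tGMSbw0W7U0CANa4rM9gqYn4+cWFHfHVXZnRdp5F5iGWggH9/aDh406SE0dy6XZy7N05zS192ekip4pjcYWXck47j5bne5PbVJFFyOEuSjZHKndPTYICdf1V5gHd+f39+dn9/iZN0g258gHCAQjiHv/DQ1bHOszOjbzlkWXJHJlhUq51nhGdNTSQi7/J64MWny0M4CEQ4cphWmXtNek1UbWt9eYJ9foCAfYCAhoZ6gHyAdk+Ceb5/b704fEEkbRwqhFhHj4RPG2JDRJeOoDKGc6TIwvfHtkFp7aeiLnKJKWlPc7x6UV6mc22Hgn2Cen99foB+gXp+g314WFGQmLuMpleCoT+JjGesmYu7p568hba1BVVfYVfE1sqcu4hEbX294LjA0GakMHdqQLI6Pz9fdnOAhn2BgoB7d4F5eXaAi316VI2Sno9od2J+oVeXoHFfgoNcnqlupa2NJmaSEw1F59JXnNqmc6GxjFJo7YSwxniRPatoKmqBZHJ/g3yCiH2CfIqAa2mBl35ylVR7eY9kaVlxhVKEt5WZkqi+n8bEgaqsYEF5ABVC9OvXscg9bjxHdKJWe62269zvta3hHih9XWuBeHyCgomIi4GOZlyCqYJ2gUavqX5pVFBnYHGLo72SjZdmnlU0iWQnalo+Ay8w7FMX/fiQLDt5h+SQOJR1nV8V37YRJCZTXml5dHyAgIl9g3R7Xl6As6F/PmCG05SvY320W7fQpo3H0CiQskhDodemcYq+JVOHEG6m/PXPJU/nxzQuWxwlqMxwz+TBID+OU3KZbn6Hgn15gHx+ZW6BdrB1S3l/cKyNnKq3WoqQPjpvvlPh7NvwqXjNlEpjhU1AAFRG/996jh5BiyIyhdWigM+ewsqUKCyPbEeKhW+FgH1/gIB/dH2Ba5lmaY5ONoVClJZMc1tMOyk4KHwl1L1g8TWQt2Wcu+2/AQBZovImhyasz+jnvMGHrZk9l78qGx4oQl9ifn55gHt7gn95fXdxhn1dpp1US2A3aWUrW08rQ1c3V8RCInJGum+j0ZOyzPG1FQA3zfmaBbif0cdX1W3G57rbz5ChT0ePJXBnV3Rffm9jgGRYfmFIlYJasoTEjG63dXuzdH6/baLJk762SKOpMH+Y2Mff98e6ABNE/8zTsmgdR2oSOkEMgVYE/84ALV43YzJDPkAgZmcdKnMvtKR0YaqUV45QlnCtf4WrcomneImiep6AdZeLKntpOo9N+tPRAC99ht3W2Mf548z/18z/4cz/8tngWki2LzR9hFm8yPDqAGXqtdOOUWech4ZWZI09P4s+bYB2Z3p7oZx7gnhna3tkNXs0XYAduCQiIWgZY1QXTFoGM0ENbhsl+dO41bfuOUj/pNH0pNPrYgBdn++kijmhhInJvqnKb6SfR3xsZXx/jZ19h2yGf3+Af4B/U3N2wFpXUaNLLCyM7nyVaXUwF0Ii4f94R74zNmR7b6Z6SQI82vZ6LLKUs0XBZXmNsYuWupC7aWyhVX6DgohxgHt9gIB/gHt8cDlKe3Avpd1KEBMltXhL5aLAIY3G9/bUkLBEJXRbVx5ULBZj/PTPN2aFNaJqe39EYJUxjnxKkFpYe2lfWn9ac4BzgGhpbjA/lUZvn9K/zF5bLRxNL9Jko7x6erq+xc558MjCK1l0HC1FJhQ/9PzAVUKnfj6fo3Cksq92T3FLe3VcdZNnbod8WXVhejtkZn21kdjWbmWlv3XHbYzolrXZdkSlw65se65m6LCFcCBwTCtSFj9E7/yMJWQySImub26av5Omm3uobaGlgJ+fan6KZFOSXXiufr2jg0d1tKhRYJZeQ4dBeUF0gEOd47Ceo79KtJ5S4SqyaSeiKNrJ9WQ95OwaBWRHanCRnoGTs46MfI+Ug3SEd4p7PViDiLCujHSNaTh+wMyNjVNrf7FkLHN1OmuO0omO79zXWU6rxUaPRN3aXX3baxK5/urNBBYvYoV8hGRxuaiHi3ySeHiPkIqRSnaKcn1RiFZmVUuQr8t8fWqpsrSQTGqIHCJD2cBUr+JgjT+OvXuvlsuXIBpSNi6E/+3MSgCu"/>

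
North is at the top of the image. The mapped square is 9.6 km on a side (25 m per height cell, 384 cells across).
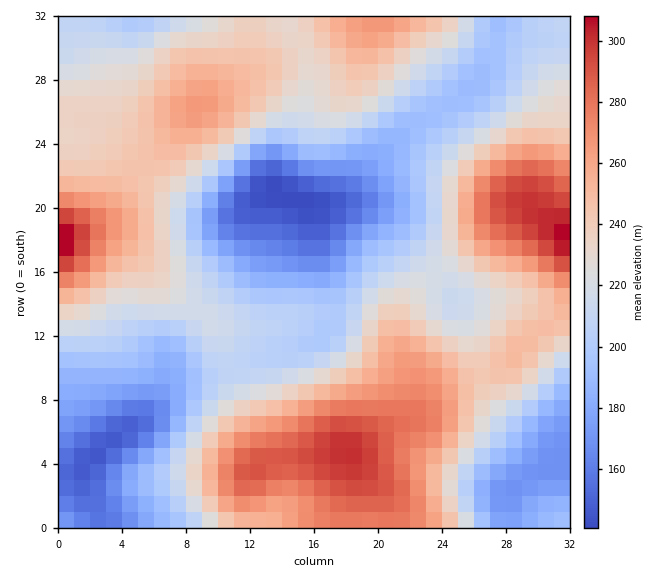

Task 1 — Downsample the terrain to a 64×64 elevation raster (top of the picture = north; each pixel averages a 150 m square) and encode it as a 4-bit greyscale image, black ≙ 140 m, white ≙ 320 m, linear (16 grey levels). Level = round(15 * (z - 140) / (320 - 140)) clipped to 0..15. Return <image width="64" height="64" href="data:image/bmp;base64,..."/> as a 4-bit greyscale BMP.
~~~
<image width="64" height="64" href="data:image/bmp;base64,Qk12CAAAAAAAAHYAAAAoAAAAQAAAAEAAAAABAAQAAAAAAAAIAAATCwAAEwsAABAAAAAAAAAAAAAAABEREQAiIiIAMzMzAERERABVVVUAZmZmAHd3dwCIiIgAmZmZAKqqqgC7u7sAzMzMAN3d3QDu7u4A////ADMiISIiM0RFVmeJmZmaq7u7u7u7vLu7qpmGVDMzNEREMiIREiM0RFVWeJmqqqqqu7vMzMzMy7uqmHZUMzM0REQiEREiIzREVWeJmquqqqq7vMzMzMzMu6qYdUMzMzRERCERESIzREVWd4mru7u6q7u8zMzMzMy7qYdlQzIjMzREERERIjREVVZ4mrvMy7u7vMzN3d3czLuph2VDMiIzMzMREREjNERVZniavMzMy7vMzN3d3dzMuqmHZUMzIiMzMxERESM0RFVneJq8zdzMzMzd3d3d3My6qYdlRDMzIiIiERARIjNEVWd4mrzN3dzM3d3d3d3cy7qph2ZUQzMyIiIREAESIzRFZniau8zd3d3d3d3d3dzLuqmYdlVEMzMiIiERABEiM0RWeJmrzMzMzd3d3d3dzMu7qpiHZVREMzIiIhEQAREiNFZniau7zMzMzd3d3d3My7u6qYdmVUQzMiIiIREQERIjRWeImqu7vMzM3d3d3czMu7upmHZlVEMzMyIiERERESNFVniZqqu7u8zN3d3czMzMu7qYd2ZVRDMzMzIiERERIjRWd4iZqqq7vMzMzMzMzMzLupiHdmVEMzMzMzIiEREiNFVneImZmaq7vMzMzMzMzLu6mId3ZlRDMzMzMyIiIiI0RWZ3eIiJmaqru7u7u7u7u7qZiHd2ZURDMzMzMzMiMzRFVmZ3d4iJmaqqu7u7u7u7qpmIiHdmVURERDMzMzMzNEVWZmZnd3iImZqqqru7u7uqmYiIiHdlREREREREQzM0RVVmZmZmd3eIiZqqqru7uqqZmZmYh2ZUREREREREQzRFVWZmZmZmZ3eIiZqqu7u6qZmZmZmIdmVEREREREREREVWZmZVVVZmZneImaqruqqpmImZmZiHZlVVVVVVREREVWZmZlVVVVVWZniZqqqqqZmIiJmZmYh2VVVVVVVURERVZmZmZVVVVVVWZ4mqqqqZiIiIiZmZmIdmZmZlVVRERVZmZmZmVVVVVVVniZqqmZiHd3iJmZmZiGZmZmZVVVVVZmZmZmZmVVVVVWd4mZmYiHd3d4iZmZmZd3d2ZmZlVWZmZmZmZmZlVVVVZniZmYh3d2d3iImZmZmHd3dmZmZmZmZmZmZmZmZVVVVWeImYh3dmZnd4iImZmYiId3Zmd3d3ZmZmZlVVVVVVVVZ3iIiHdmZmd3eIiJmZmZiHd3d3d3d2ZmZVVVVVVVVVVmd4iHd2ZmZ3d4iImZqqmZiHd3iHd3ZmZVVURFVEREVVZnd3d3ZmZnd3iIiZqruqmYiIiIh3dmZVVERERERERFVmZ3d3dmZnd3iIiZqrzLupmIiIiHdmZVVEQzMzMzM0RVZmZ3d3Z3d4iJmZq7zcy7qZmYiId2ZVVEMzMzMyIzNEVVZmZ3d3eIiZmqq7zN3MuqmZmYh3ZlVEMzMiIiIiI0RVVWZmZ3eImaqqu8zd7ty7qpmZiHZlVEMzIiIiIRIjNEVVVWZnd4maq7u8zd7u3cu6qZmIdlVDMyIiIiERESIzREVVVmd4mau7vMzd7u7dy7qqmYh2VEMiIhEREREREiM0REVVZniau7zM3d7u7t3LuqqZh3ZUMyERERERERERIjM0RFVmeJq8zN3d3u7d3Mu6qpmHdlQyIREREREAABESIzNERVZ4mrzN3d3e7tzMu7qqmYd2VDIhEAEQAAAAAREiMzRFVniavM3d3d3dy7u6qqmYh3ZVQyEQAAAAAAABERIjNEVWeJq83d3d3d26qqqqmZiId2VDIhEAAAAAABERIiM0RVZ4mrzN3d3d3aqqmZmZmIh3ZlQyEQAAAAERERIiM0RFZniavM3d3d3MmZmZmZmZiId2ZUMhEAABEREiIiMzRFVmeJqrzM3d3MyZmZmZmZmZiHdlVDIREREiIiIiMzREVWZ3iau8zMzMy4iIiJmZmZmYh3ZlQyERIjMzMzMzNERVVmeImqu8zMu7iIiIiJmZmZmYh3ZUMiIzRERDMzM0RFVWZ3iJmqu7u6qIiIiImZmZmZmIh2VDM0RFVUREQ0RERVVmd4iZqqqqmYiIiIiJmZmaqZmIdlVERVVVVVRERERFVVZmd4iZmZmZiIiIiImZmaqqqZmHZlVWZmZmVVRERERVVWZnd4iZmIiIiIiIiJmaqqqqqZh3ZmZmd3ZmZVRERERVVWZneIiIiIiIiIiImZqqq6qqmYh3dnd3d3dmVVREREVVVWZ3eIiIiIiIiIiZmqq7uqqZmId3d3eIh3dmVVREREVVVmd3eIiIiIiIiImaqquqqpmZiHd3eIiIh3ZlVVREREVVZnd3eIiIiIiIiZmqqqqqmZmIh3d4iIiId2ZVVURERFVWZ3d3d3d4iIiImZqqqqqZmZiId3iIiIiHdmZVVERERVZmd3d3d3d3d4iJmaqqqZmZmIh3eIiZmIh3ZmVVRERFVWZnd2d3d3d3eImZmZmZmZmZiIeIiZmZiId2ZlVUREVVZmZmZmd3d3d3iJmZmZmZmZiIiIiJmZmYiHdmZlVERVVmZmZmZmd2Z3eIiZmZmZmZmIiIiJmaqpmIh3dmZVRFVVZmZmZmZmZmZ3eIiIiIiIiIiIiJmaqqqZmId3dlVUVVVVZmZmZmZlVmZ3d4iIiIiIiIiImaqqqqqZiIh3ZVRVVVVWZmZmZVVVVmZ3d3iIiIiIiImaqqq6qqmZiIdlVEVVVWZmZmZVVVVVZmZ3d4iIiIiIiZqqq7u6qpmYh2VURFVWZm"/>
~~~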